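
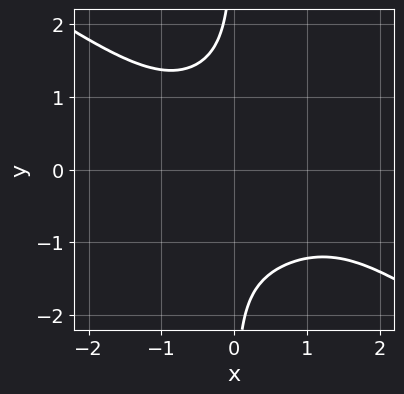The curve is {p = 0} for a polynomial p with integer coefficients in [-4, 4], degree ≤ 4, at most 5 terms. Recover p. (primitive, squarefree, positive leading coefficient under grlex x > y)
x^4 + 3*x*y^3 - x^3 - 2*x*y + 3

(a) deg p = 4.
(b) From the visible intercepts: it misses every integer gridline on the x-axis; no y-intercept at any integer in the box.
(c) Matching integer coefficients to the picture gives p.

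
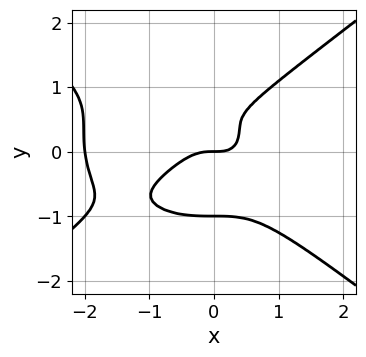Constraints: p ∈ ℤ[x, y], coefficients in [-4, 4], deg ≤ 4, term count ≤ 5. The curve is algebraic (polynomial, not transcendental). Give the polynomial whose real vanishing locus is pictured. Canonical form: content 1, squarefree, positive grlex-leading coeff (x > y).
x^4 - 3*y^4 + 2*x^3 + 2*y^2 - y

1. deg p = 4. The shape is more complex than any degree-3 curve.
2. From the visible intercepts: among the integer gridlines, it crosses the y-axis at y ∈ {-1, 0}; the x-axis gridline crossings are at x ∈ {-2, 0}.
3. Matching integer coefficients to the picture gives p.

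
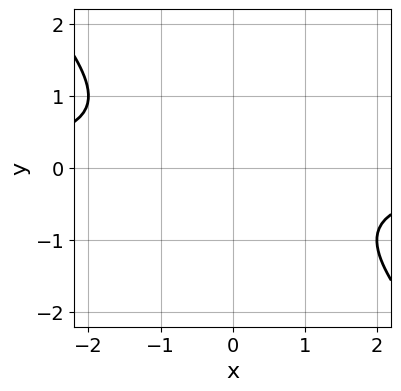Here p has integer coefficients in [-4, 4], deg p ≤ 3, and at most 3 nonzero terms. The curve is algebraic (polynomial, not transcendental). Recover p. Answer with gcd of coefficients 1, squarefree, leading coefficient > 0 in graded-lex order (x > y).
Degree: a generic line meets the curve in up to 2 points, so deg p = 2.
Observable constraints: no x-intercept at any integer in the box; it misses every integer gridline on the y-axis.
Fitting integer coefficients to these (and the overall shape) gives p.

x*y + y^2 + 1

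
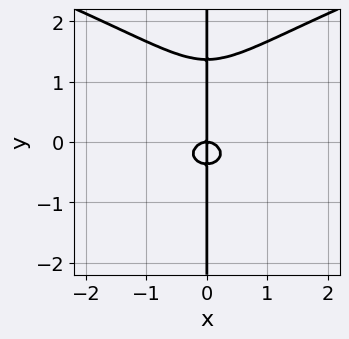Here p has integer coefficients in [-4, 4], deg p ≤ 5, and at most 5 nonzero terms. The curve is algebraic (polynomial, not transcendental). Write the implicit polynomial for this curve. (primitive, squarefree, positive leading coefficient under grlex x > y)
2*x*y^3 - 2*x^3 - 2*x*y^2 - x*y

First, degree: no degree-3 curve has this shape, so deg p = 4.
Then, checking where it meets the axes: one x-axis crossing is at x = 0; every point of the y-axis in the box is on the curve.
Finally, putting this together gives p.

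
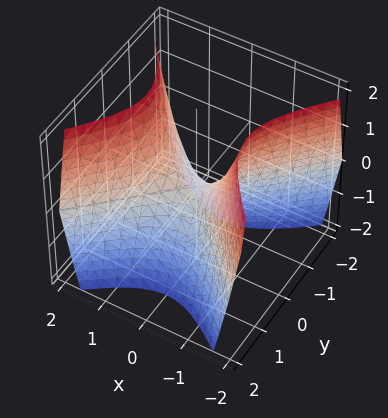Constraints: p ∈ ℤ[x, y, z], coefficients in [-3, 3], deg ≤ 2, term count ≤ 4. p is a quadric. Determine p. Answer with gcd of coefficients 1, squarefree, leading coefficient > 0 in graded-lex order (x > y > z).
3*x^2 - 3*y^2 - 2*z

First, degree: a hyperbolic paraboloid; a quadric, so deg p = 2.
Then, symmetries: the y ↦ −y reflection is a symmetry, so y appears only in even powers; it's symmetric under x → −x, forcing even powers of x.
Next, against the integer gridlines: one y-axis crossing is at y = 0; it meets the x-axis at x = 0 (among the integer gridlines).
Finally, the integer polynomial consistent with all of this is the stated p.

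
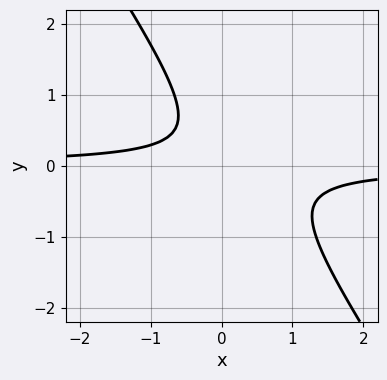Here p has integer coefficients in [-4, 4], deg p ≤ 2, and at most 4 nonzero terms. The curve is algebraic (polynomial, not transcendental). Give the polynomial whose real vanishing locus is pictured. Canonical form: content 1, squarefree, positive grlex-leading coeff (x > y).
3*x*y + 2*y^2 - y + 1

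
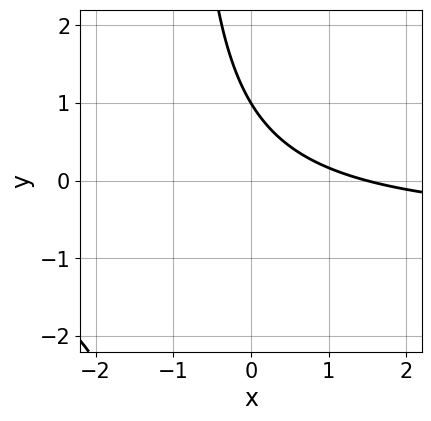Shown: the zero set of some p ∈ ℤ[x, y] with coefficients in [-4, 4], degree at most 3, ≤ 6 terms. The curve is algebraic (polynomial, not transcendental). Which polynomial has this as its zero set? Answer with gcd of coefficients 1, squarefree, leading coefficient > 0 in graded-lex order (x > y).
3*x*y + 2*x + 3*y - 3

First, the degree is 2 — a generic line meets the curve in up to 2 points.
Then, from the axis intercepts and sections: it crosses the y-axis at the gridline y = 1.
Finally, matching integer coefficients to the picture gives p.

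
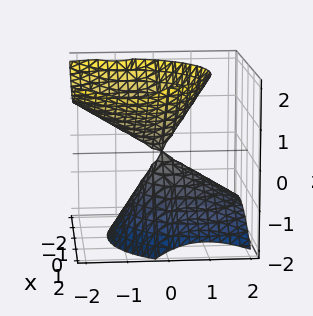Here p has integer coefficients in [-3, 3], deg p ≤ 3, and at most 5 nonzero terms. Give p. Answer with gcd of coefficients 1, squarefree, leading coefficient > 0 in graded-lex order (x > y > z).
x^2 + y^2 + y*z - z^2

First, there are 2 components. They look like related sheets of one shape, so recover p as a whole.
Next, degree: a generic line meets the surface in up to 2 points, so deg p = 2.
Then, reading off the gridlines: one y-axis crossing is at y = 0; it crosses the z-axis at the gridline z = 0; it meets the x-axis at x = 0 (among the integer gridlines).
Finally, assembling these constraints gives the stated polynomial.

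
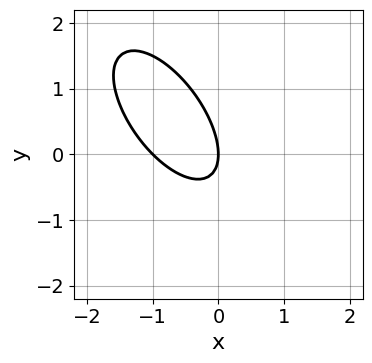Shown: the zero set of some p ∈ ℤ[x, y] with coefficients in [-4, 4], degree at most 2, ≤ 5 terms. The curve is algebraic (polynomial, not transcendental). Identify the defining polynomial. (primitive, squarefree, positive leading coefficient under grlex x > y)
1. The degree is 2 — no degree-1 curve has this shape.
2. Reading off the gridlines: the x-axis gridline crossings are at x ∈ {-1, 0}; it meets the y-axis at y = 0 (among the integer gridlines).
3. Putting this together gives p.

3*x^2 + 3*x*y + 2*y^2 + 3*x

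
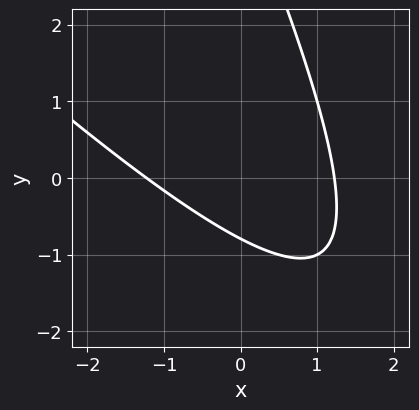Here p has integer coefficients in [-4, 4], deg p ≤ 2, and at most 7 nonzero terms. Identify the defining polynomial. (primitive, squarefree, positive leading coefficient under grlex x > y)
First, deg p = 2.
Finally, solving for integer coefficients yields p as stated.

2*x^2 + 3*x*y + y^2 - 3*y - 3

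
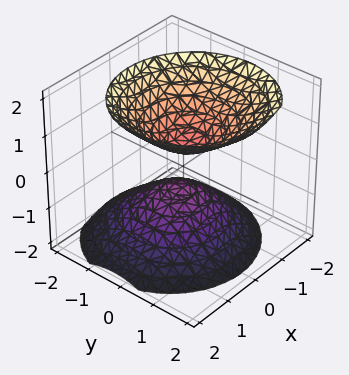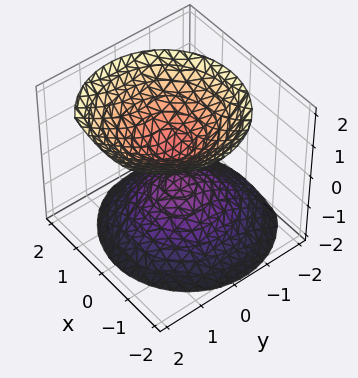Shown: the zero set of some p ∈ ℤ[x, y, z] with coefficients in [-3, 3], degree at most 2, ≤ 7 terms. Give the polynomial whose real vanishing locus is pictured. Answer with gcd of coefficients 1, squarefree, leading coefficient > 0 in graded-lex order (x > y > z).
(a) The picture has 2 separate pieces.
(b) The degree is 2 — a generic line meets the surface in up to 2 points.
(c) From the axis intercepts and sections: no x-intercept at any integer in the box; the surface avoids every integer y-axis point in the box.
(d) Solving for integer coefficients yields p as stated.

3*x^2 + 3*y^2 - y*z - 3*z^2 + 1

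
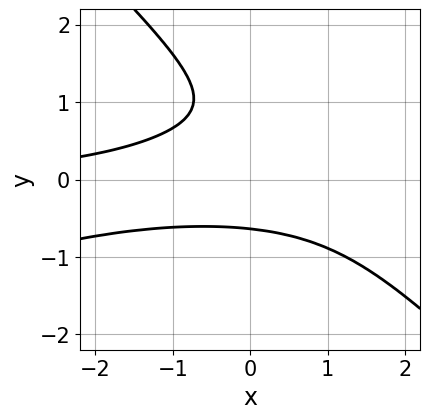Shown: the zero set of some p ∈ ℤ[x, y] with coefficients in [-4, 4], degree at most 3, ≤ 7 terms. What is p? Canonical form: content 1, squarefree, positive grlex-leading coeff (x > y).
First, the degree is 3 — no degree-2 curve has this shape.
Next, reading off the gridlines: no x-intercept at any integer in the box.
Finally, putting this together gives p.

x^2*y - 2*x*y^2 - 3*y^3 + 3*y^2 - 2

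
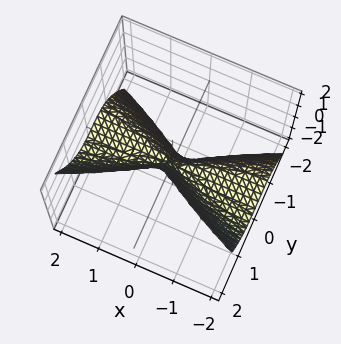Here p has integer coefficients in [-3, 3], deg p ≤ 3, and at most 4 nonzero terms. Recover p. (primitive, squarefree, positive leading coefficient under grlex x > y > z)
1. The degree is 3 — no degree-2 surface has this shape.
2. Against the integer gridlines: it crosses the y-axis at the gridline y = 0; the visible z-axis segment lies entirely on the surface; every point of the x-axis in the box is on the surface.
3. Fitting integer coefficients to these (and the overall shape) gives p.

x^2*z - 3*y^3 + y^2*z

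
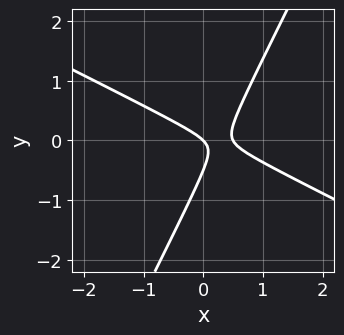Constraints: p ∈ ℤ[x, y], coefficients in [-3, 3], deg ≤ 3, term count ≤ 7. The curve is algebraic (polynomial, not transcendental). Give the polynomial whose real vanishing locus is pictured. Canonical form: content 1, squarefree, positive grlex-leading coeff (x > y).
2*x^2 + 3*x*y - 2*y^2 - x - y

First, the degree is 2 — the shape is more complex than any degree-1 curve.
Next, against the integer gridlines: it meets the y-axis at y = 0 (among the integer gridlines); it crosses the x-axis at the gridline x = 0.
Finally, fitting integer coefficients to these (and the overall shape) gives p.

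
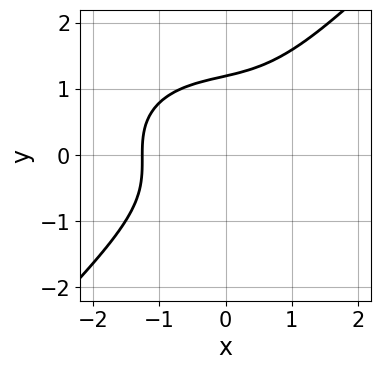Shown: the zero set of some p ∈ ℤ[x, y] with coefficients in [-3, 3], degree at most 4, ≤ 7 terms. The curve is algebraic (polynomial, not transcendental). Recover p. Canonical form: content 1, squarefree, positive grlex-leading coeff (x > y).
x^3 + x*y^2 - 2*y^3 + y^2 + 2

First, deg p = 3. No degree-2 curve has this shape.
Finally, putting this together gives p.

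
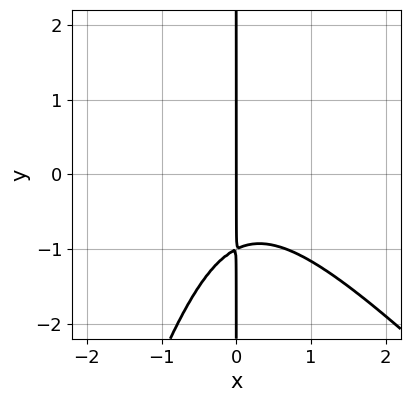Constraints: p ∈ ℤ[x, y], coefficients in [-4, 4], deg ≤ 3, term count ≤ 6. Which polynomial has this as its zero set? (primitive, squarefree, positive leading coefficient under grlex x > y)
3*x^3 + 2*x^2*y - x*y^2 + 2*x*y + 3*x

The degree is 3 — no degree-2 curve has this shape.
From the axis intercepts and sections: every point of the y-axis in the box is on the curve; it crosses the x-axis at the gridline x = 0.
Solving for integer coefficients yields p as stated.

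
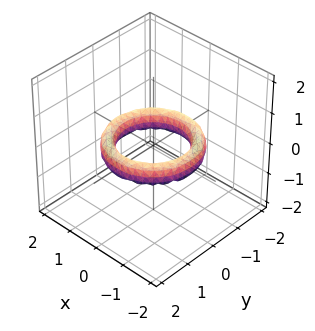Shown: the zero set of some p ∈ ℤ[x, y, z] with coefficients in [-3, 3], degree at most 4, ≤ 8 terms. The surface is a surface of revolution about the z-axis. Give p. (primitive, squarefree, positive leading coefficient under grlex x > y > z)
(a) deg p = 4.
(b) Symmetries: every cross-section ⟂ z is a circle, so x, y appear only via x² + y².
(c) Reading off the gridlines: the y-axis gridline crossings are at y ∈ {-1, 1}; a circular section at z = 0 has radius exactly 1.
(d) Assembling these constraints gives the stated polynomial.

x^4 + 2*x^2*y^2 + y^4 - 3*x^2 - 3*y^2 + 2*z^2 + 2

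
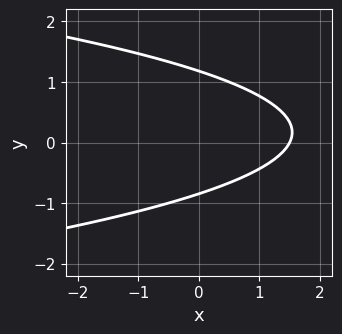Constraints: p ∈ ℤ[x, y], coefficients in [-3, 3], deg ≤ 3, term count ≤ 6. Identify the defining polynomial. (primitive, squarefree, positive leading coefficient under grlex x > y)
3*y^2 + 2*x - y - 3

Degree: a generic line meets the curve in up to 2 points, so deg p = 2.
Matching integer coefficients to the picture gives p.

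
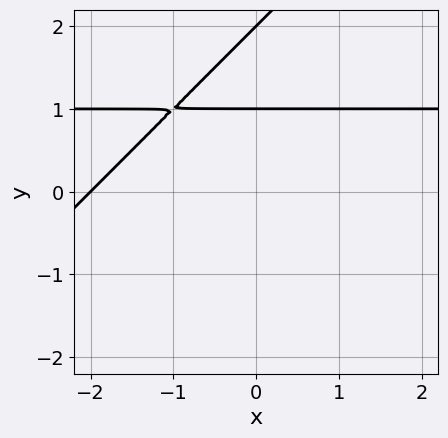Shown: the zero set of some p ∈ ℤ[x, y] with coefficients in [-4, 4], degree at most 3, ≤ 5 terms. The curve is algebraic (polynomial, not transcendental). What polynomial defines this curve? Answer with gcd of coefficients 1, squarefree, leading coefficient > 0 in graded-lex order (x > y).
(a) The degree is 2 — the shape is more complex than any degree-1 curve.
(b) From the axis intercepts and sections: among the integer gridlines, it crosses the y-axis at y ∈ {1, 2}; one x-axis crossing is at x = -2.
(c) Putting this together gives p.

x*y - y^2 - x + 3*y - 2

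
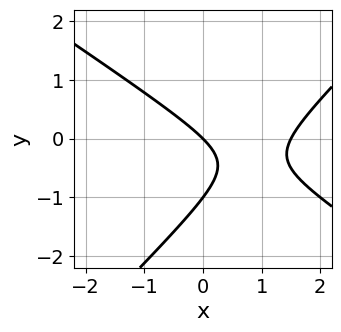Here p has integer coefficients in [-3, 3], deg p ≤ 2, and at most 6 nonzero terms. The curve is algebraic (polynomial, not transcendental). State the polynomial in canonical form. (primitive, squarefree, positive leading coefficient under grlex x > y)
2*x^2 + x*y - 3*y^2 - 3*x - 3*y

1. Degree: the shape is more complex than any degree-1 curve, so deg p = 2.
2. Against the integer gridlines: the y-axis gridline crossings are at y ∈ {-1, 0}; it meets the x-axis at x = 0 (among the integer gridlines).
3. Together with the visible shape, these determine p as stated.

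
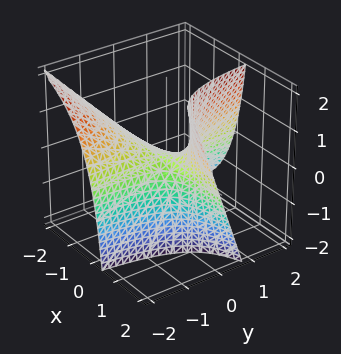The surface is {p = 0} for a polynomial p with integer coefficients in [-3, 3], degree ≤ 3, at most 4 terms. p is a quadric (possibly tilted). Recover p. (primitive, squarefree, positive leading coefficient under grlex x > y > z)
3*x*y + 2*x*z - 2*z

First, deg p = 2. A generic line meets the surface in up to 2 points.
Next, from the visible intercepts: the visible x-axis segment lies entirely on the surface; every point of the y-axis in the box is on the surface; one z-axis crossing is at z = 0.
Finally, together with the visible shape, these determine p as stated.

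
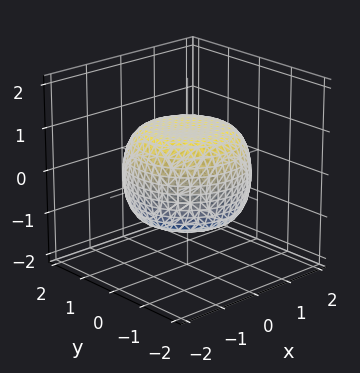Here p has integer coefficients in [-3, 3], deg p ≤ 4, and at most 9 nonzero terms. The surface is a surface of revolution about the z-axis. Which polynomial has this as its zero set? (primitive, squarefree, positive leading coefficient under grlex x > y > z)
x^4 + 2*x^2*y^2 + y^4 - x^2 - y^2 + 2*z^2 - 2

Degree: a generic line meets the surface in up to 4 points, so deg p = 4.
By symmetry, the surface is invariant under rotation about z: p = q(x² + y², z).
Checking where it meets the axes: a circular section at z = 0 has radius between 1 and 2; among the integer gridlines, it crosses the z-axis at z ∈ {-1, 1}.
Assembling these constraints gives the stated polynomial.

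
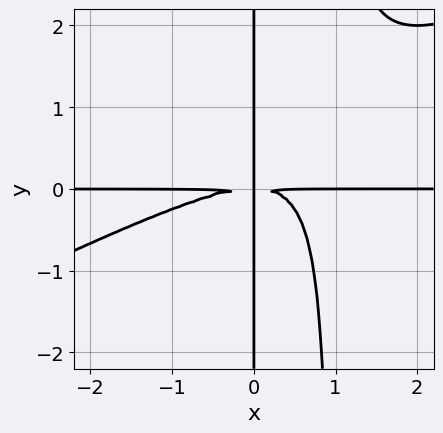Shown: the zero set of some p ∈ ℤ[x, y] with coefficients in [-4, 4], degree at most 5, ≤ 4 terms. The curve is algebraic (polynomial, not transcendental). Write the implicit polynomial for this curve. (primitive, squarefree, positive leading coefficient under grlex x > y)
x^3*y - 2*x^2*y^2 + 2*x*y^2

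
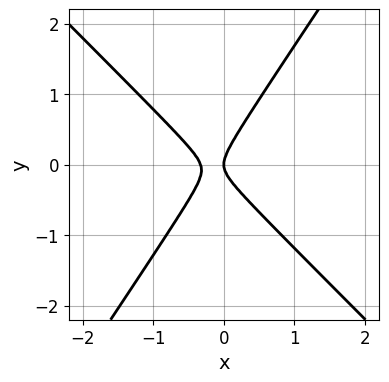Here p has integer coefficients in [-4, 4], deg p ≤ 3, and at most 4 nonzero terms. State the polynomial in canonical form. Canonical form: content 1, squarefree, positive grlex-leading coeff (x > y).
1. deg p = 2.
2. Reading off the gridlines: it crosses the x-axis at the gridline x = 0; it meets the y-axis at y = 0 (among the integer gridlines).
3. Solving for integer coefficients yields p as stated.

3*x^2 + x*y - 2*y^2 + x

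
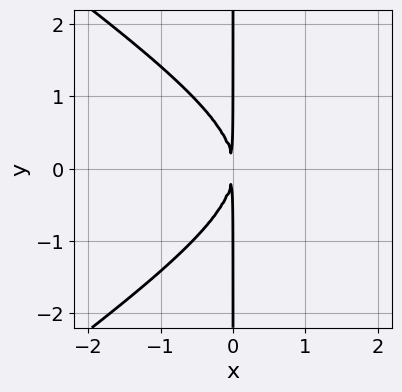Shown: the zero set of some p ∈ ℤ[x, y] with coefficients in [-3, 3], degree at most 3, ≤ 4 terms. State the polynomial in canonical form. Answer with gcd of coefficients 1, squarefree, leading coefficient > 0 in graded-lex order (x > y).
deg p = 3. No degree-2 curve has this shape.
Symmetries: it's symmetric under y → −y, forcing even powers of y.
From the axis intercepts and sections: the visible y-axis segment lies entirely on the curve.
Solving for integer coefficients yields p as stated.

x^3 - 2*x*y^2 - 3*x^2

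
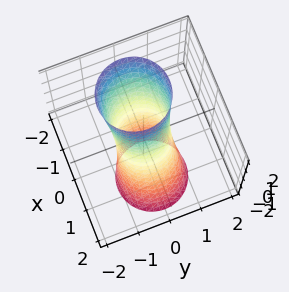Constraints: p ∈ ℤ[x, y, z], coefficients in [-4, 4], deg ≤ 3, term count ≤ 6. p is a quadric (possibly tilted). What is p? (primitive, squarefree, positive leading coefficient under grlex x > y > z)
The degree is 2 — a generic line meets the surface in up to 2 points.
From the visible intercepts: the surface avoids every integer z-axis point in the box.
Matching integer coefficients to the picture gives p.

3*x^2 + 2*x*z + 3*y^2 - 2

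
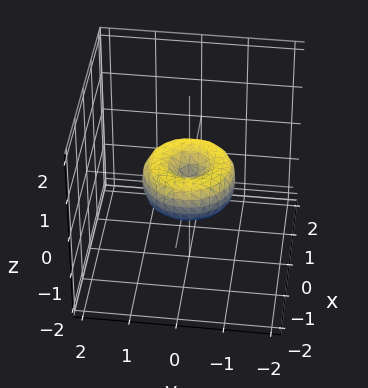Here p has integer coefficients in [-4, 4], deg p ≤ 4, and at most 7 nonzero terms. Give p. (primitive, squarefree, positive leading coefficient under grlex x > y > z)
x^4 + 2*x^2*y^2 + y^4 - x^2 - y^2 + z^2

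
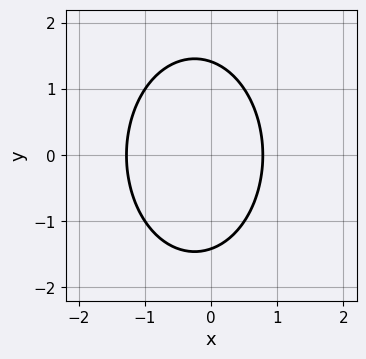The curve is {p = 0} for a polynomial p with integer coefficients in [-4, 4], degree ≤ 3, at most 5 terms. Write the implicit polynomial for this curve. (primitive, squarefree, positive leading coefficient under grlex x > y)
2*x^2 + y^2 + x - 2

1. Degree: the shape is more complex than any degree-1 curve, so deg p = 2.
2. Symmetries: it's symmetric under y → −y, forcing even powers of y.
3. Fitting integer coefficients to these (and the overall shape) gives p.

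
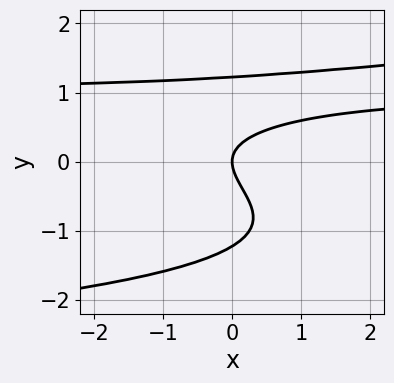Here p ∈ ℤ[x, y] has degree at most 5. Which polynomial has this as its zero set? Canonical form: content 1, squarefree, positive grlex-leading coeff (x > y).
Degree: no degree-3 curve has this shape, so deg p = 4.
Checking where it meets the axes: it crosses the y-axis at the gridline y = 0; it meets the x-axis at x = 0 (among the integer gridlines).
Putting this together gives p.

2*y^4 - 2*x*y - 3*y^2 + 2*x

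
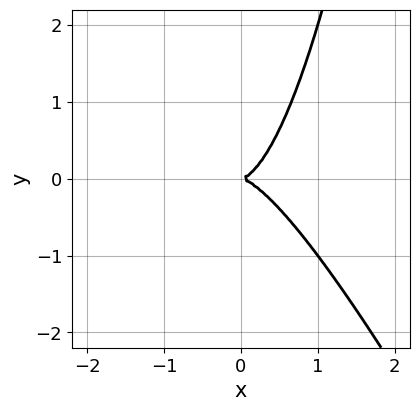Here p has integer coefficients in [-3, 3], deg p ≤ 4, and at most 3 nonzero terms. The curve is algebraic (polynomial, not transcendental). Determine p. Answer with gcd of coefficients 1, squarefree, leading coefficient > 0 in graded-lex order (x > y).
2*x^3 + x^2*y - y^2

(a) deg p = 3.
(b) From the visible intercepts: it meets the x-axis at x = 0 (among the integer gridlines); one y-axis crossing is at y = 0.
(c) Assembling these constraints gives the stated polynomial.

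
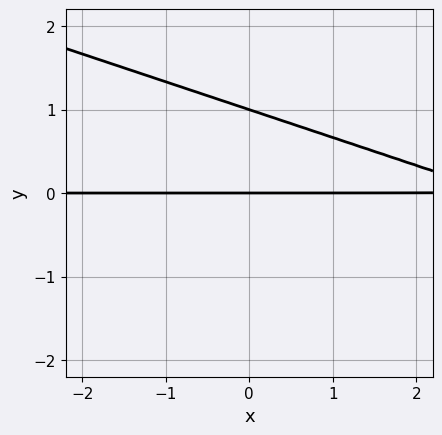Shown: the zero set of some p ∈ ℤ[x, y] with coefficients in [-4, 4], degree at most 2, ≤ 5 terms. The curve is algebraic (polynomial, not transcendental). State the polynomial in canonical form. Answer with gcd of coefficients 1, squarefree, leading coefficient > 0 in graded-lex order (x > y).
(a) Degree: the shape is more complex than any degree-1 curve, so deg p = 2.
(b) From the axis intercepts and sections: the visible x-axis segment lies entirely on the curve; among the integer gridlines, it crosses the y-axis at y ∈ {0, 1}.
(c) Assembling these constraints gives the stated polynomial.

x*y + 3*y^2 - 3*y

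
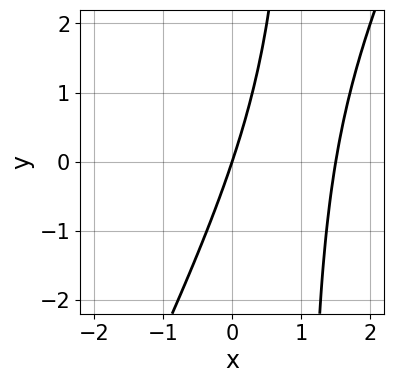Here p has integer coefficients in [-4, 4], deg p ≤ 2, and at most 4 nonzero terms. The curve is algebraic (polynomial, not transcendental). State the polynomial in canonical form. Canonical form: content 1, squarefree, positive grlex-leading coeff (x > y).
2*x^2 - x*y - 3*x + y

First, the degree is 2 — a generic line meets the curve in up to 2 points.
Next, from the visible intercepts: one x-axis crossing is at x = 0; it crosses the y-axis at the gridline y = 0.
Finally, assembling these constraints gives the stated polynomial.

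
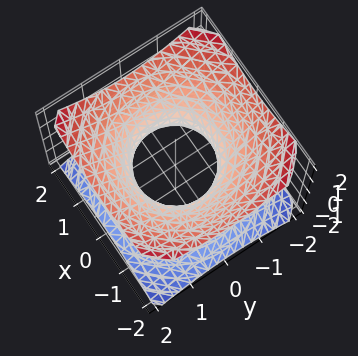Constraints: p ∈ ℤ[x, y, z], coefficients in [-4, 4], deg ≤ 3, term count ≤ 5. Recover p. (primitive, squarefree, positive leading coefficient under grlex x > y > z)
2*x^2 + 2*y^2 - 3*z^2 - 2

First, degree: the shape is more complex than any degree-1 surface, so deg p = 2.
Next, symmetries: the z-axis is an axis of rotation, so x and y enter only as x² + y².
Then, observable constraints: the x-axis gridline crossings are at x ∈ {-1, 1}; it misses every integer gridline on the z-axis; among the integer gridlines, it crosses the y-axis at y ∈ {-1, 1}; a circular section at z = -1 has radius between 1 and 2.
Finally, putting this together gives p.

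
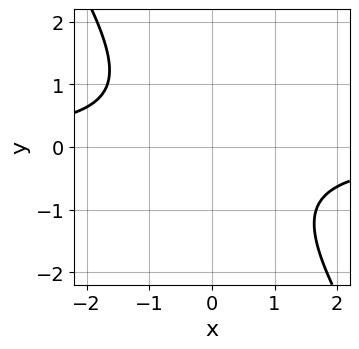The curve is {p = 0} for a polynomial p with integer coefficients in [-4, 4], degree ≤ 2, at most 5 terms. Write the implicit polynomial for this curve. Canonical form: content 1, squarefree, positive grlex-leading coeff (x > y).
3*x*y + 2*y^2 + 3

1. Degree: the shape is more complex than any degree-1 curve, so deg p = 2.
2. From the visible intercepts: the curve avoids every integer x-axis point in the box; no y-intercept at any integer in the box.
3. The integer polynomial consistent with all of this is the stated p.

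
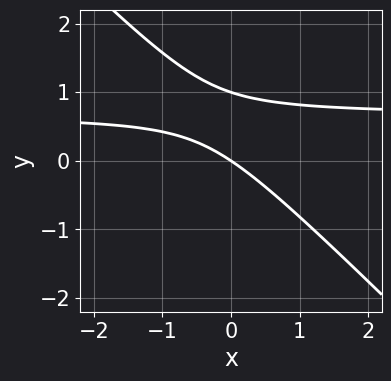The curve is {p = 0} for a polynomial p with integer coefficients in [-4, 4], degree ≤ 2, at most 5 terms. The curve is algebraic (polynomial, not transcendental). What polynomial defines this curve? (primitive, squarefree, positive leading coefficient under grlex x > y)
3*x*y + 3*y^2 - 2*x - 3*y

(a) The degree is 2 — a generic line meets the curve in up to 2 points.
(b) Observable constraints: it crosses the x-axis at the gridline x = 0; the y-axis gridline crossings are at y ∈ {0, 1}.
(c) Solving for integer coefficients yields p as stated.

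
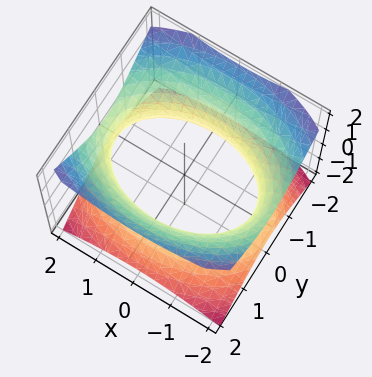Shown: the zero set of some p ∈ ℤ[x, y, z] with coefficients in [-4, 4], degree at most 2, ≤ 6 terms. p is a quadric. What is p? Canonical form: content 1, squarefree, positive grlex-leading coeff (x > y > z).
x^2 + 2*y^2 - 2*z^2 - 3

The degree is 2 — one connected sheet with a waist; a quadric.
Symmetries: the x ↦ −x reflection is a symmetry, so x appears only in even powers; it's symmetric under y → −y, forcing even powers of y; it's symmetric under z → −z, forcing even powers of z.
Against the integer gridlines: no z-intercept at any integer in the box.
Matching integer coefficients to the picture gives p.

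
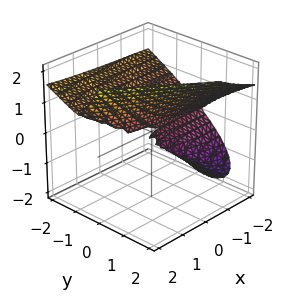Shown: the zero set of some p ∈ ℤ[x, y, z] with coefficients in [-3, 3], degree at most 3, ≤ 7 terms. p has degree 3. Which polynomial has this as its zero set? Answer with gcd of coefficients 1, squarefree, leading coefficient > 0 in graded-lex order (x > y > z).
x*y*z + 2*x*z^2 - 2*z^3 + 3*y^2 + 3*y*z

(a) The degree is 3 — a generic line meets the surface in up to 3 points.
(b) Against the integer gridlines: it crosses the y-axis at the gridline y = 0; it crosses the z-axis at the gridline z = 0.
(c) These observations pin down the coefficients.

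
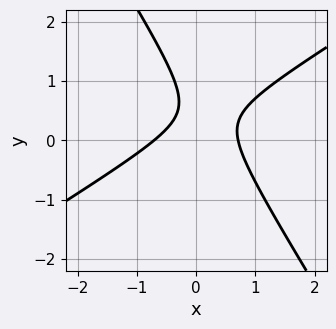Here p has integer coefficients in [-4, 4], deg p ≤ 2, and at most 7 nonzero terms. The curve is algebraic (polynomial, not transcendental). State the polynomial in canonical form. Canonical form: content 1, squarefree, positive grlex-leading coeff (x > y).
2*x^2 - 2*x*y - 2*y^2 + 2*y - 1

First, deg p = 2. No degree-1 curve has this shape.
Then, from the axis intercepts and sections: the curve avoids every integer y-axis point in the box.
Finally, assembling these constraints gives the stated polynomial.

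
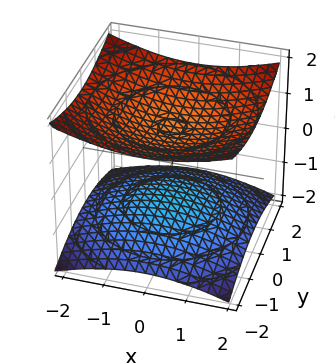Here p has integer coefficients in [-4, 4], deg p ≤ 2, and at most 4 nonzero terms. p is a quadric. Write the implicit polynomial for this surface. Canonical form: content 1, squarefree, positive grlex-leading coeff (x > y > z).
x^2 + y^2 - 3*z^2 + 3

First, the picture has 2 separate pieces.
Next, the degree is 2 — two sheets facing apart; a quadric.
Next, by symmetry, the z-axis is an axis of rotation, so x and y enter only as x² + y²; mirror symmetry z ↦ −z ⇒ only even powers of z.
Next, reading off the gridlines: the surface avoids every integer y-axis point in the box; the z-axis gridline crossings are at z ∈ {-1, 1}.
Finally, the integer polynomial consistent with all of this is the stated p.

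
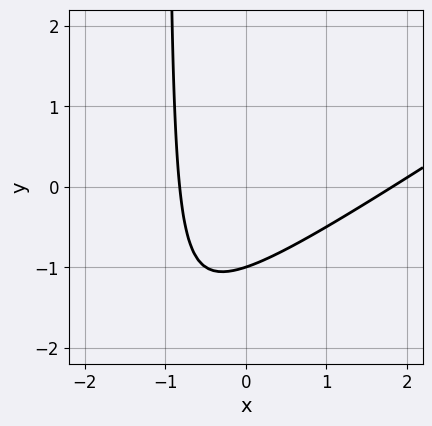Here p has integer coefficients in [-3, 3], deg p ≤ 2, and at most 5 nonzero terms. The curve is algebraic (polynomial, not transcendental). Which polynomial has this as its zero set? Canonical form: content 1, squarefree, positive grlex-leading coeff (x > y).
2*x^2 - 3*x*y - 2*x - 3*y - 3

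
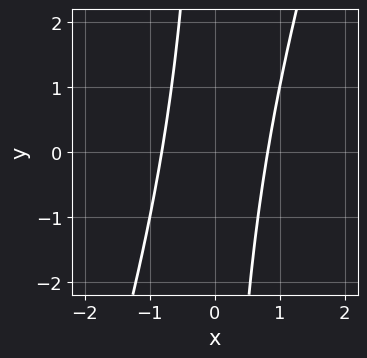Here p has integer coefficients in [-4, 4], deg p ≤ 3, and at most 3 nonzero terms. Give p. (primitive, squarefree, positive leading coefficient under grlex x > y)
3*x^2 - x*y - 2

(a) The degree is 2 — a generic line meets the curve in up to 2 points.
(b) From the visible intercepts: no y-intercept at any integer in the box.
(c) Matching integer coefficients to the picture gives p.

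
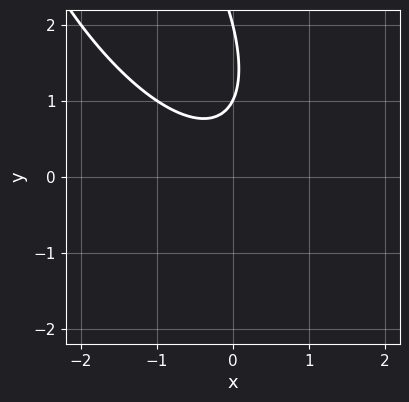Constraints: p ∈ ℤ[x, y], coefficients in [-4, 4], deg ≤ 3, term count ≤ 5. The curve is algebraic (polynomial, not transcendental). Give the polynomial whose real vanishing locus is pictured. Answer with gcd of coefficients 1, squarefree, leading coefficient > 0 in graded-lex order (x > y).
2*x^2 + 2*x*y + y^2 - 3*y + 2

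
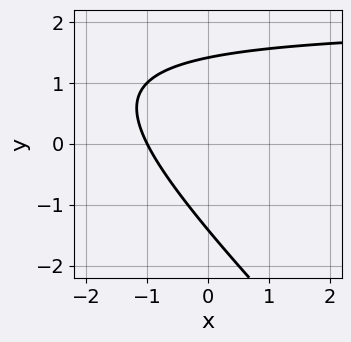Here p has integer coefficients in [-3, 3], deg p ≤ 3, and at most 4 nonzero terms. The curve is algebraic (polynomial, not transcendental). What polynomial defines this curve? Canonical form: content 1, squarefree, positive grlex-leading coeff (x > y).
1. Degree: the shape is more complex than any degree-1 curve, so deg p = 2.
2. Against the integer gridlines: it crosses the x-axis at the gridline x = -1.
3. Matching integer coefficients to the picture gives p.

x*y + y^2 - 2*x - 2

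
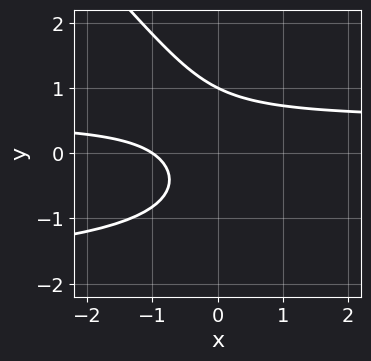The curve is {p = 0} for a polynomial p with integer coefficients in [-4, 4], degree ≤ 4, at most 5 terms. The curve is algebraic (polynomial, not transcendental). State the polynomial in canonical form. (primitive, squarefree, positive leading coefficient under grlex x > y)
2*x*y^2 + 2*y^3 + 3*x*y - 2*x - 2

1. deg p = 3.
2. From the axis intercepts and sections: it crosses the x-axis at the gridline x = -1; one y-axis crossing is at y = 1.
3. Matching integer coefficients to the picture gives p.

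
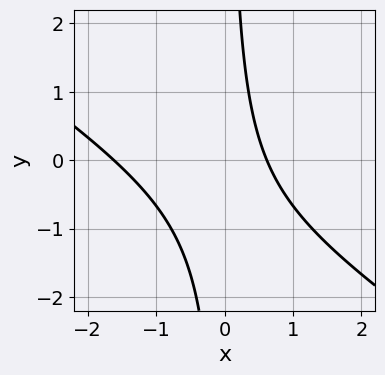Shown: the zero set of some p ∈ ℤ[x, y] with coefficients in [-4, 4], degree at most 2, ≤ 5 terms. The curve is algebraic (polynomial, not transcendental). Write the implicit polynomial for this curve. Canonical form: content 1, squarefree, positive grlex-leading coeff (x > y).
2*x^2 + 3*x*y + 2*x - 2

(a) The degree is 2 — a generic line meets the curve in up to 2 points.
(b) Reading off the gridlines: no y-intercept at any integer in the box.
(c) Together with the visible shape, these determine p as stated.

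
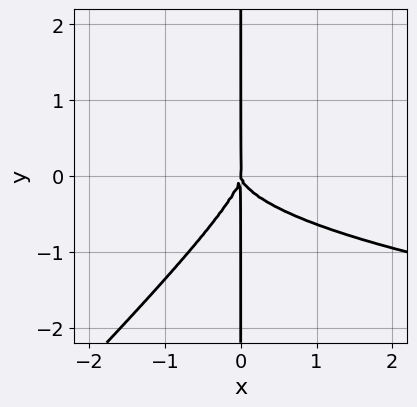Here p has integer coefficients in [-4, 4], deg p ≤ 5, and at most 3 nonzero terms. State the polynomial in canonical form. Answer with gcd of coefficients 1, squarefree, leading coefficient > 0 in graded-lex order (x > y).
1. Degree: no degree-3 curve has this shape, so deg p = 4.
2. From the axis intercepts and sections: every point of the y-axis in the box is on the curve; one x-axis crossing is at x = 0.
3. Together with the visible shape, these determine p as stated.

3*x^2*y^2 - 3*x*y^3 - 2*x^3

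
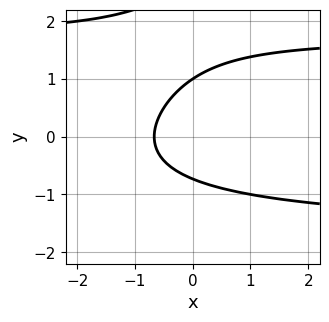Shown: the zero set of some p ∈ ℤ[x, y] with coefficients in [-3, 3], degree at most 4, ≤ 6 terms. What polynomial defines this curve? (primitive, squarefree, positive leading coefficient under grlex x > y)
x*y^2 - y^3 + 3*y^2 - 3*x - 2

First, deg p = 3. The shape is more complex than any degree-2 curve.
Next, from the visible intercepts: it crosses the y-axis at the gridline y = 1.
Finally, these observations pin down the coefficients.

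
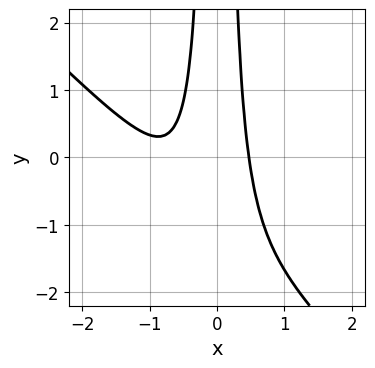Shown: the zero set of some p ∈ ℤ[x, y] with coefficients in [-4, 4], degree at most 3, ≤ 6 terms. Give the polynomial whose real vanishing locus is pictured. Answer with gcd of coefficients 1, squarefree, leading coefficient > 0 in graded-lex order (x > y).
1. deg p = 3.
2. From the visible intercepts: it misses every integer gridline on the y-axis.
3. Putting this together gives p.

3*x^3 + 3*x^2*y + 3*x^2 - 1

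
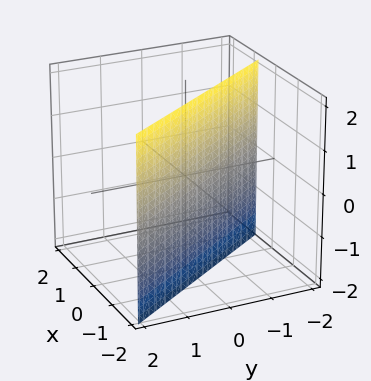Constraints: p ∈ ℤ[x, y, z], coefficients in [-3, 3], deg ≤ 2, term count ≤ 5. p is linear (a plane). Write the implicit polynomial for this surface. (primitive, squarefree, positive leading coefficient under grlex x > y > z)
3*x + 2*y + 2

deg p = 1. The surface is flat (a plane).
From the axis intercepts and sections: it misses every integer gridline on the z-axis; it crosses the y-axis at the gridline y = -1.
Fitting integer coefficients to these (and the overall shape) gives p.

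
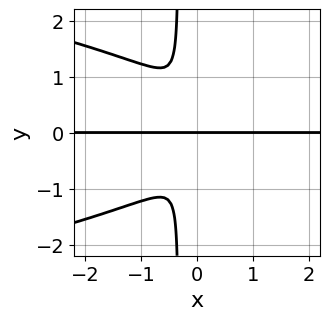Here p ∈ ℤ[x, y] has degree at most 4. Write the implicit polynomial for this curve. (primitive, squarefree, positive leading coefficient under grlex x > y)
3*x*y^3 + 3*x^2*y + y^3

deg p = 4.
From the axis intercepts and sections: the visible x-axis segment lies entirely on the curve; it meets the y-axis at y = 0 (among the integer gridlines).
The integer polynomial consistent with all of this is the stated p.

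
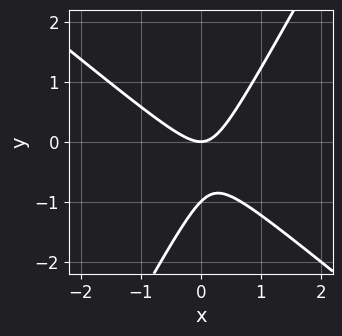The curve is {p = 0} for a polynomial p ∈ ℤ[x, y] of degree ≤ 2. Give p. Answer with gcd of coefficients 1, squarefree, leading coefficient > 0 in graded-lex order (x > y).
Degree: a generic line meets the curve in up to 2 points, so deg p = 2.
From the axis intercepts and sections: it meets the x-axis at x = 0 (among the integer gridlines); the y-axis gridline crossings are at y ∈ {-1, 0}.
Assembling these constraints gives the stated polynomial.

3*x^2 + 2*x*y - 2*y^2 - 2*y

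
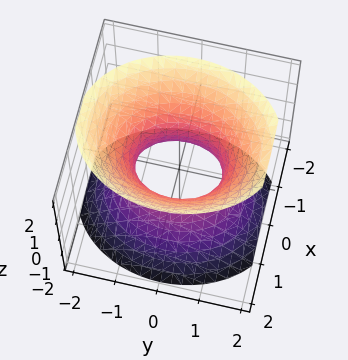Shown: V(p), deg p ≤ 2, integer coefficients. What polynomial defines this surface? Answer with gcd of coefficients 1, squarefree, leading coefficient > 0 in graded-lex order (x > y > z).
1. deg p = 2. An hourglass — one-sheet hyperboloid; a quadric.
2. Symmetries: the y ↦ −y reflection is a symmetry, so y appears only in even powers; it's symmetric under x → −x, forcing even powers of x; the z ↦ −z reflection is a symmetry, so z appears only in even powers.
3. Reading off the gridlines: among the integer gridlines, it crosses the y-axis at y ∈ {-1, 1}; no z-intercept at any integer in the box.
4. The integer polynomial consistent with all of this is the stated p.

3*x^2 + 2*y^2 - 2*z^2 - 2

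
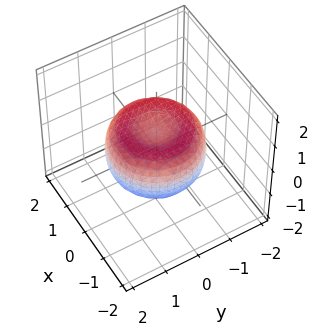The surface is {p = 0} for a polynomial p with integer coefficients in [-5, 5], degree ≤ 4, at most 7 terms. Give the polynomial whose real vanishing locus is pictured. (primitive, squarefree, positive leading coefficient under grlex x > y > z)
Degree: a generic line meets the surface in up to 4 points, so deg p = 4.
Symmetries: the z-axis is an axis of rotation, so x and y enter only as x² + y².
From the visible intercepts: a circular section at z = 0 has radius between 1 and 2.
Assembling these constraints gives the stated polynomial.

2*x^4 + 4*x^2*y^2 + 2*y^4 - 3*x^2 - 3*y^2 + 3*z^2 - 1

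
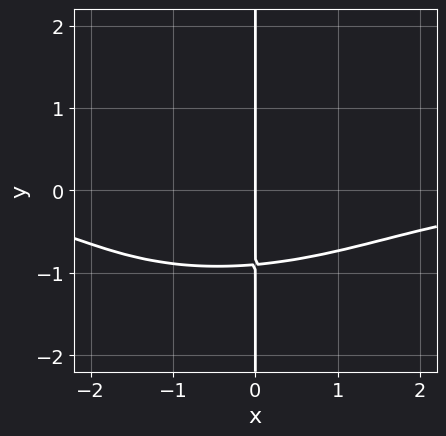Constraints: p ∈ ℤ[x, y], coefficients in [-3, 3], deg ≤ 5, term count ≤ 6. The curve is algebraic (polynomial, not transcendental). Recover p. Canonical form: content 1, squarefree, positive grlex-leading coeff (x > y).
First, deg p = 4. No degree-3 curve has this shape.
Next, from the axis intercepts and sections: it meets the x-axis at x = 0 (among the integer gridlines); the visible y-axis segment lies entirely on the curve.
Finally, the integer polynomial consistent with all of this is the stated p.

x^3*y - x^2*y^2 + 3*x*y^3 - x*y^2 + 3*x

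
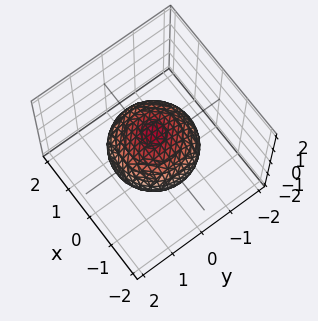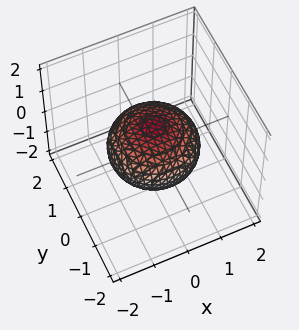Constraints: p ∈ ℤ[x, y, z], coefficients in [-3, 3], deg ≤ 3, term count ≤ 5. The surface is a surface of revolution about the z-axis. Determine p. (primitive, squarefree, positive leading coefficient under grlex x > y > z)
(a) deg p = 2.
(b) Symmetry: the surface is invariant under rotation about z: p = q(x² + y², z).
(c) Observable constraints: among the integer gridlines, it crosses the z-axis at z ∈ {-1, 1}; a circular section at z = 0 has radius between 1 and 2.
(d) Putting this together gives p.

2*x^2 + 2*y^2 + 3*z^2 - 3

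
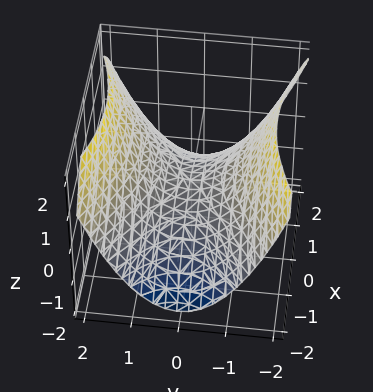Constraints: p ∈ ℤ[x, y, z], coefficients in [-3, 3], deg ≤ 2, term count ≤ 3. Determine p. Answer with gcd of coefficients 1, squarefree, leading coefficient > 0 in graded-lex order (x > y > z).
(a) deg p = 2. A saddle surface; a quadric.
(b) Symmetries: mirror symmetry x ↦ −x ⇒ only even powers of x; it's symmetric under y → −y, forcing even powers of y.
(c) Against the integer gridlines: it crosses the z-axis at the gridline z = 0; one y-axis crossing is at y = 0; it crosses the x-axis at the gridline x = 0.
(d) The integer polynomial consistent with all of this is the stated p.

x^2 - 2*y^2 + 3*z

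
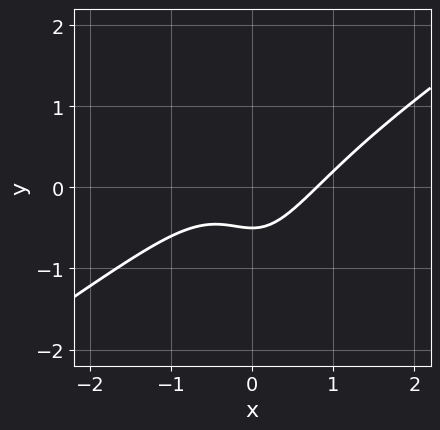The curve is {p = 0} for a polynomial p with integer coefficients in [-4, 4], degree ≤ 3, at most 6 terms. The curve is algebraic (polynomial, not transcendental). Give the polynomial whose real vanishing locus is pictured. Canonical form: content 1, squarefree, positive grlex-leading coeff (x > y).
2*x^3 - 3*x^2*y - 2*y - 1

1. Degree: a generic line meets the curve in up to 3 points, so deg p = 3.
2. Putting this together gives p.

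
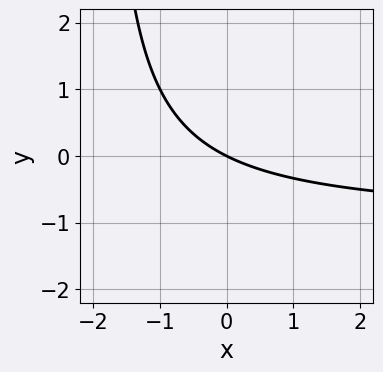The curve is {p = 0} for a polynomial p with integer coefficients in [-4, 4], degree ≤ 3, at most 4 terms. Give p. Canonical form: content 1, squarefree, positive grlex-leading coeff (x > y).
x*y + x + 2*y

(a) The degree is 2 — a generic line meets the curve in up to 2 points.
(b) Observable constraints: it meets the y-axis at y = 0 (among the integer gridlines); one x-axis crossing is at x = 0.
(c) Fitting integer coefficients to these (and the overall shape) gives p.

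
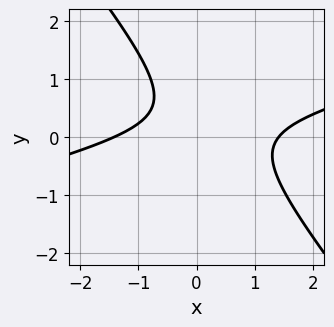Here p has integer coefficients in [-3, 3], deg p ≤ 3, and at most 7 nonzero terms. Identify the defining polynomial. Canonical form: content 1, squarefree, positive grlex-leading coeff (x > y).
x^2 - 3*x*y - 3*y^2 + 2*y - 2

Degree: the shape is more complex than any degree-1 curve, so deg p = 2.
From the axis intercepts and sections: it misses every integer gridline on the y-axis.
Together with the visible shape, these determine p as stated.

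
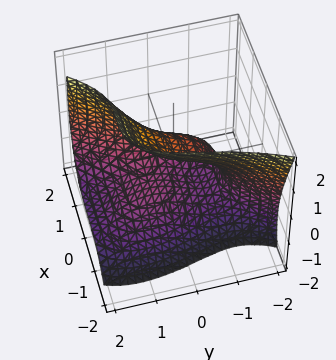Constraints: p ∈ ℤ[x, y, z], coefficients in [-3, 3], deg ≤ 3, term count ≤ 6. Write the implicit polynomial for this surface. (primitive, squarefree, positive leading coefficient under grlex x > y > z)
The degree is 3 — no degree-2 surface has this shape.
From the axis intercepts and sections: one y-axis crossing is at y = -1.
Solving for integer coefficients yields p as stated.

3*x^3 - y^3 - 2*y*z + 2*z^2 - 1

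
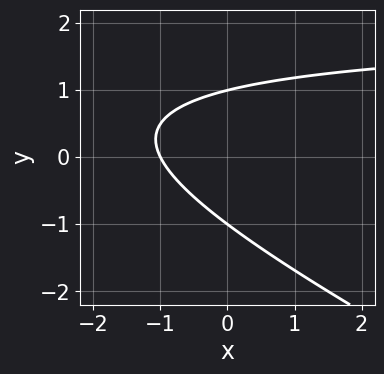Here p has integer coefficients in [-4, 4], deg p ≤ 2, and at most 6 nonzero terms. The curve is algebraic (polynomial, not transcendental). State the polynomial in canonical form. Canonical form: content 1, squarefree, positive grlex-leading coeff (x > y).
x*y + 2*y^2 - 2*x - 2

Degree: a generic line meets the curve in up to 2 points, so deg p = 2.
Against the integer gridlines: it meets the x-axis at x = -1 (among the integer gridlines); among the integer gridlines, it crosses the y-axis at y ∈ {-1, 1}.
Fitting integer coefficients to these (and the overall shape) gives p.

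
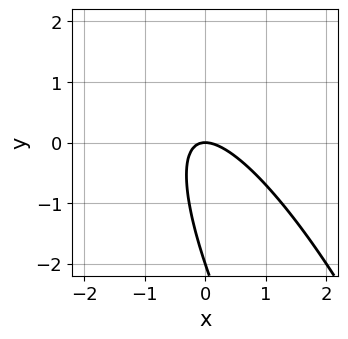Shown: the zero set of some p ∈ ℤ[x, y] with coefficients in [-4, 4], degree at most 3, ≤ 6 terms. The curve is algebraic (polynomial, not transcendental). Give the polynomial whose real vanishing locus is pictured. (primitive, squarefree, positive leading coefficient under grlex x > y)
3*x^2 + 3*x*y + y^2 + 2*y

First, degree: the shape is more complex than any degree-1 curve, so deg p = 2.
Then, checking where it meets the axes: among the integer gridlines, it crosses the y-axis at y ∈ {-2, 0}; one x-axis crossing is at x = 0.
Finally, putting this together gives p.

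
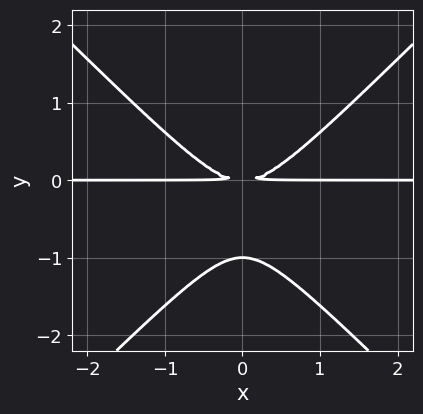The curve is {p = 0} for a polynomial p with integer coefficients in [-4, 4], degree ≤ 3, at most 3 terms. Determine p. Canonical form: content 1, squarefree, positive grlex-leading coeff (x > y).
x^2*y - y^3 - y^2

(a) deg p = 3. A generic line meets the curve in up to 3 points.
(b) Symmetries: mirror symmetry x ↦ −x ⇒ only even powers of x.
(c) From the axis intercepts and sections: the visible x-axis segment lies entirely on the curve; it crosses the y-axis at the gridline y = -1.
(d) Together with the visible shape, these determine p as stated.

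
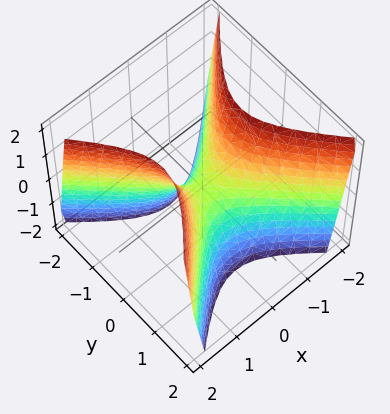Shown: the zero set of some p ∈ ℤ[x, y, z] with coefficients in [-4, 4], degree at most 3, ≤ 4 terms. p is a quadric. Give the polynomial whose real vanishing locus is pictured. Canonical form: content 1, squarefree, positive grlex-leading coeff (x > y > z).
First, degree: a hyperbolic paraboloid; a quadric, so deg p = 2.
Next, symmetries: the y ↦ −y reflection is a symmetry, so y appears only in even powers; it's symmetric under x → −x, forcing even powers of x.
Then, from the axis intercepts and sections: it crosses the y-axis at the gridline y = 0; it crosses the z-axis at the gridline z = 0.
Finally, solving for integer coefficients yields p as stated.

2*x^2 - 2*y^2 - z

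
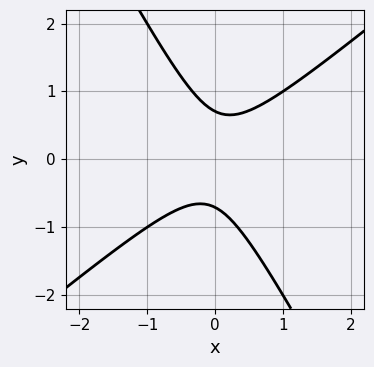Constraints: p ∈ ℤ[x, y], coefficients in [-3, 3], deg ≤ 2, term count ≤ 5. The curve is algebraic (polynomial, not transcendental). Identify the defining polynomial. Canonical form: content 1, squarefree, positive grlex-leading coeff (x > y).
Degree: no degree-1 curve has this shape, so deg p = 2.
From the visible intercepts: no x-intercept at any integer in the box.
These observations pin down the coefficients.

3*x^2 - 2*x*y - 2*y^2 + 1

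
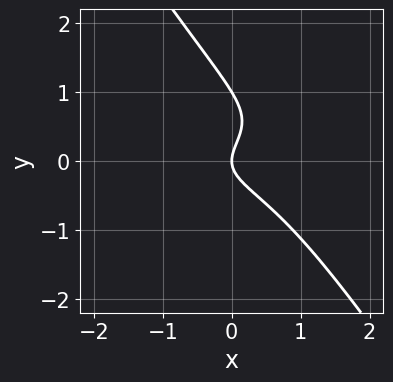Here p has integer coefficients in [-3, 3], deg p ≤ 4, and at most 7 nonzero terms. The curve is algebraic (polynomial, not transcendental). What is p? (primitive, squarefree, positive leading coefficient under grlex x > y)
The degree is 3 — the shape is more complex than any degree-2 curve.
Observable constraints: among the integer gridlines, it crosses the y-axis at y ∈ {0, 1}; it crosses the x-axis at the gridline x = 0.
Solving for integer coefficients yields p as stated.

2*x^2*y - 3*x*y^2 - 3*y^3 + 3*y^2 - 2*x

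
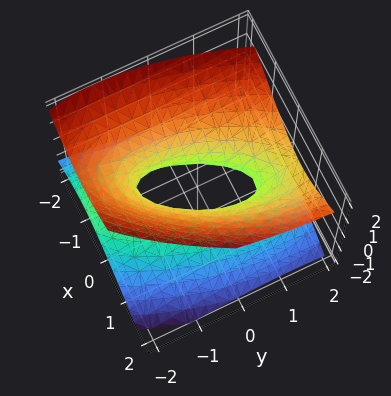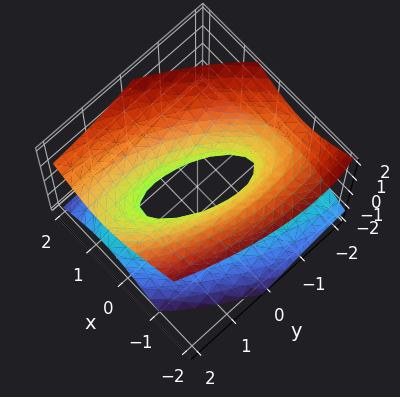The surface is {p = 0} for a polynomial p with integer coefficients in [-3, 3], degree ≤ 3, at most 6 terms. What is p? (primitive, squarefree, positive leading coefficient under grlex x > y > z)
1. deg p = 2. A generic line meets the surface in up to 2 points.
2. Checking where it meets the axes: the y-axis gridline crossings are at y ∈ {-1, 1}; no z-intercept at any integer in the box.
3. Assembling these constraints gives the stated polynomial.

3*x^2 - 2*x*y + y^2 - y*z - 3*z^2 - 1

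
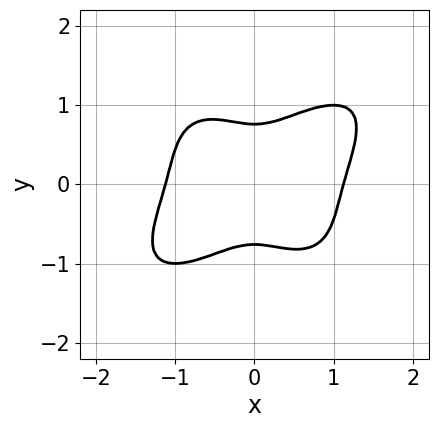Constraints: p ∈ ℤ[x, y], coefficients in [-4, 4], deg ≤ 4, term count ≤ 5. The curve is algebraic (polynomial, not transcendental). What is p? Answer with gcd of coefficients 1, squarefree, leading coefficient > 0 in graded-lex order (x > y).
First, degree: a generic line meets the curve in up to 4 points, so deg p = 4.
Finally, solving for integer coefficients yields p as stated.

3*x^4 - 2*x^3*y + 3*y^4 - 3*x^2 - 1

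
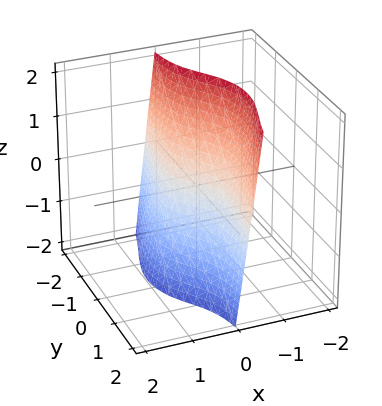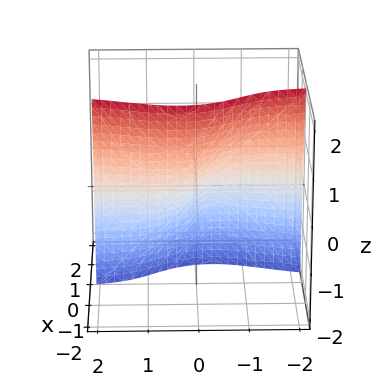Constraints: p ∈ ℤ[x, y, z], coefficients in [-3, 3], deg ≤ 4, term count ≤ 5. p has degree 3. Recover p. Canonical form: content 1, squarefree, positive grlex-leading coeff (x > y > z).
(a) deg p = 3. No degree-2 surface has this shape.
(b) Observable constraints: one y-axis crossing is at y = 0; one z-axis crossing is at z = 0; one x-axis crossing is at x = 0.
(c) These observations pin down the coefficients.

3*x^3 + 3*x*y^2 + 2*x + 2*y + 2*z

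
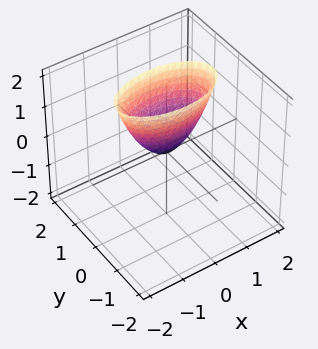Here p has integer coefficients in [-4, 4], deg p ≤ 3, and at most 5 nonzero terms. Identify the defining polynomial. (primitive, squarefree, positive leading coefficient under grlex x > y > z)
Degree: a single bowl opening along one axis; a quadric, so deg p = 2.
Symmetries: the y ↦ −y reflection is a symmetry, so y appears only in even powers; mirror symmetry x ↦ −x ⇒ only even powers of x.
Reading off the gridlines: one x-axis crossing is at x = 0; it meets the y-axis at y = 0 (among the integer gridlines); it meets the z-axis at z = 0 (among the integer gridlines).
Fitting integer coefficients to these (and the overall shape) gives p.

x^2 + 3*y^2 - z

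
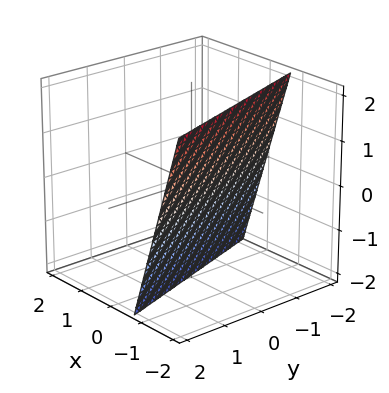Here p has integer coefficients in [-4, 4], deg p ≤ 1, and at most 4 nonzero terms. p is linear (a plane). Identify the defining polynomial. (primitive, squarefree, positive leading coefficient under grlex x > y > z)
3*x + y + z + 2

(a) deg p = 1. The surface is flat (a plane).
(b) Reading off the gridlines: it meets the y-axis at y = -2 (among the integer gridlines); it crosses the z-axis at the gridline z = -2.
(c) Matching integer coefficients to the picture gives p.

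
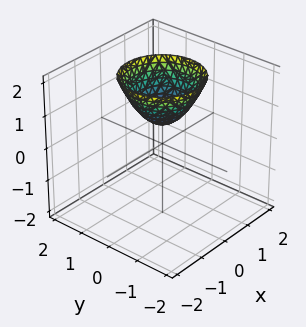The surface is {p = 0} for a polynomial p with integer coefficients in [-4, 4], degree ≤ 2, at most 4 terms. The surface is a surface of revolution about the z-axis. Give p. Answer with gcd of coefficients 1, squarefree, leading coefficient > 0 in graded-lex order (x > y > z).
3*x^2 + 3*y^2 - 3*z + 2

Degree: the shape is more complex than any degree-1 surface, so deg p = 2.
Symmetries: rotational symmetry about the z-axis ⇒ p depends on x, y only through x² + y².
Against the integer gridlines: no y-intercept at any integer in the box; it misses every integer gridline on the x-axis; a circular section at z = 2 has radius between 1 and 2.
Solving for integer coefficients yields p as stated.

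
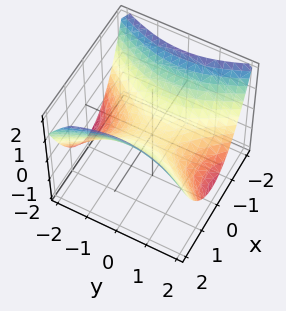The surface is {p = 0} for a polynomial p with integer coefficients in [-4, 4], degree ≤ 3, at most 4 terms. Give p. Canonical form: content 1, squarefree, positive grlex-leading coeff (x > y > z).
2*x^2 - y^2 - 3*z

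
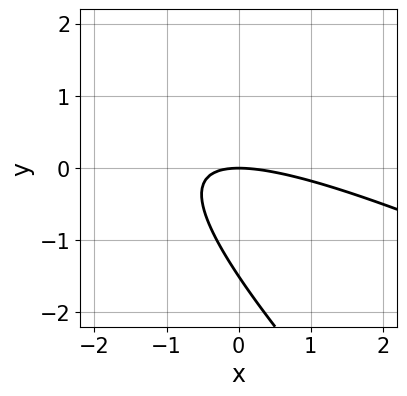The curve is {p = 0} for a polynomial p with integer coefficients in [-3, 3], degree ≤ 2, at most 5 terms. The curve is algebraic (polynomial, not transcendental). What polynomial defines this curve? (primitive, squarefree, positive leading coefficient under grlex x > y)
x^2 + 3*x*y + 2*y^2 + 3*y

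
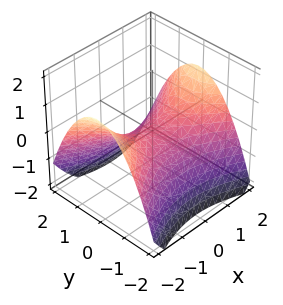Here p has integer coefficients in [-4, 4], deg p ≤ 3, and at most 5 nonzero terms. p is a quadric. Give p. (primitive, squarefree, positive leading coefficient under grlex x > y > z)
x^2 - 2*y^2 - 3*z

1. Degree: a hyperbolic paraboloid; a quadric, so deg p = 2.
2. Symmetries: it's symmetric under y → −y, forcing even powers of y; mirror symmetry x ↦ −x ⇒ only even powers of x.
3. From the axis intercepts and sections: one x-axis crossing is at x = 0; one z-axis crossing is at z = 0; it meets the y-axis at y = 0 (among the integer gridlines).
4. Putting this together gives p.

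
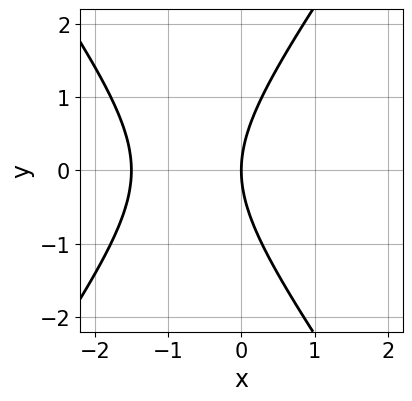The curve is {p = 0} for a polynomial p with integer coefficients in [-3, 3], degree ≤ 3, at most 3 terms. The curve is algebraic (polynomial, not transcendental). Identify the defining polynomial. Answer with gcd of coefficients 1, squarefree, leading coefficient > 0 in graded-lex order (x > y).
2*x^2 - y^2 + 3*x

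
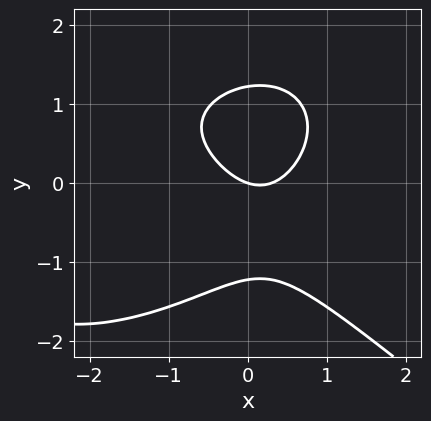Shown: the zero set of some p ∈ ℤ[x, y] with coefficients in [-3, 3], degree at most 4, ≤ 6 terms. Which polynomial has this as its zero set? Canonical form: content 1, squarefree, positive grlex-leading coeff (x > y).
x^3 + 2*y^3 + 3*x^2 - x - 3*y

First, the degree is 3 — the shape is more complex than any degree-2 curve.
Next, from the visible intercepts: it meets the x-axis at x = 0 (among the integer gridlines); it meets the y-axis at y = 0 (among the integer gridlines).
Finally, together with the visible shape, these determine p as stated.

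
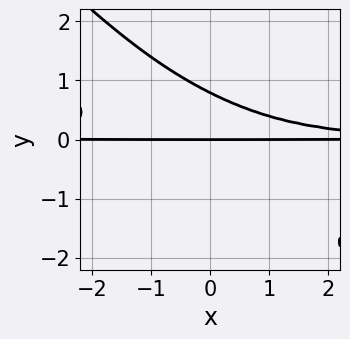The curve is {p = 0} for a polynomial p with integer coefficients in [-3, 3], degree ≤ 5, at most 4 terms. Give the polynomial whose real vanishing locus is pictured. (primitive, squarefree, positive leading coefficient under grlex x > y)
x^2*y^2 + 3*x*y^3 + 2*y^4 - y

1. The degree is 4 — a generic line meets the curve in up to 4 points.
2. Checking where it meets the axes: the visible x-axis segment lies entirely on the curve; one y-axis crossing is at y = 0.
3. Fitting integer coefficients to these (and the overall shape) gives p.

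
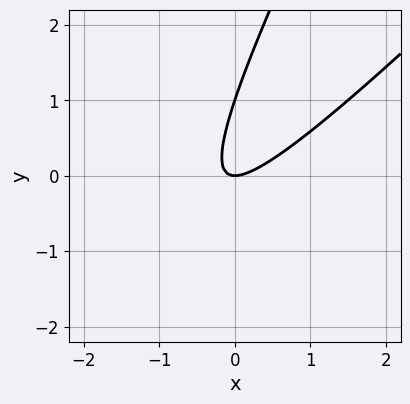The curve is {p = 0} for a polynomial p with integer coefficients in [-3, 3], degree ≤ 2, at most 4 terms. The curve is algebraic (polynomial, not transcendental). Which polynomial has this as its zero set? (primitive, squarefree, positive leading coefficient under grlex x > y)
2*x^2 - 3*x*y + y^2 - y

1. Degree: the shape is more complex than any degree-1 curve, so deg p = 2.
2. Reading off the gridlines: it crosses the x-axis at the gridline x = 0; among the integer gridlines, it crosses the y-axis at y ∈ {0, 1}.
3. Assembling these constraints gives the stated polynomial.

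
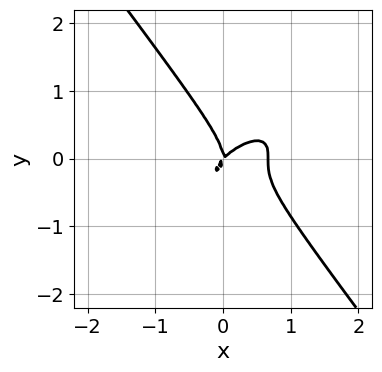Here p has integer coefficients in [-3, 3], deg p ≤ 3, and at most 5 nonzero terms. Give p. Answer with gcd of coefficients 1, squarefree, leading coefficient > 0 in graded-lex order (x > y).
3*x^3 - 3*x^2*y + 3*y^3 - 2*x^2 + 2*x*y

(a) The degree is 3 — the shape is more complex than any degree-2 curve.
(b) From the visible intercepts: it crosses the x-axis at the gridline x = 0; it crosses the y-axis at the gridline y = 0.
(c) Assembling these constraints gives the stated polynomial.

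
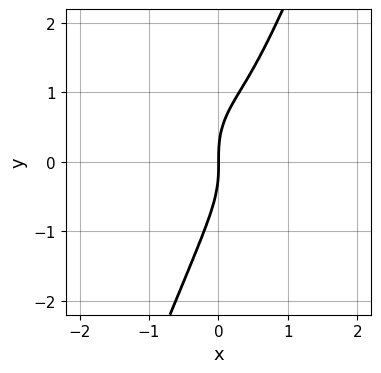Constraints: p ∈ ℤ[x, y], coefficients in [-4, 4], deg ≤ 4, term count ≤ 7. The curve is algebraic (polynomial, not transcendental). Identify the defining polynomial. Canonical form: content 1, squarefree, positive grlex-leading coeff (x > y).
3*x^3 + 2*x*y^2 - y^3 - 3*x^2 + 2*x

The degree is 3 — no degree-2 curve has this shape.
From the visible intercepts: it meets the y-axis at y = 0 (among the integer gridlines); it meets the x-axis at x = 0 (among the integer gridlines).
Matching integer coefficients to the picture gives p.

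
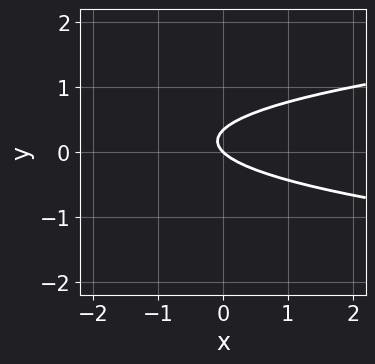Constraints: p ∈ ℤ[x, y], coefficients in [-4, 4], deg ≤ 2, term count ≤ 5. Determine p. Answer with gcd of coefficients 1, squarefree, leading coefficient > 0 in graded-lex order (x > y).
3*y^2 - x - y

First, deg p = 2. The shape is more complex than any degree-1 curve.
Next, reading off the gridlines: it meets the y-axis at y = 0 (among the integer gridlines); it crosses the x-axis at the gridline x = 0.
Finally, the integer polynomial consistent with all of this is the stated p.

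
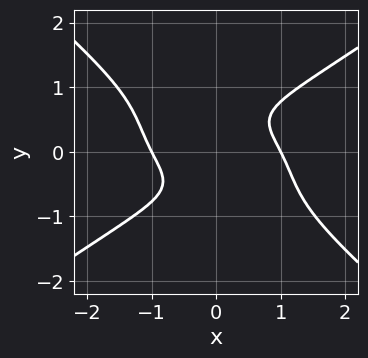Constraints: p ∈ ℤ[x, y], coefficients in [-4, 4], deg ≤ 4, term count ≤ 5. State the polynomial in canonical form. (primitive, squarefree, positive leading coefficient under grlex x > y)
x^4 - x*y^3 - 3*y^4 + 2*x*y - 1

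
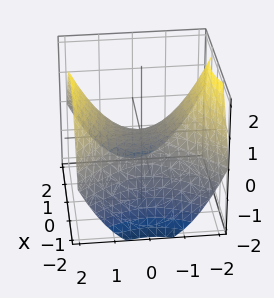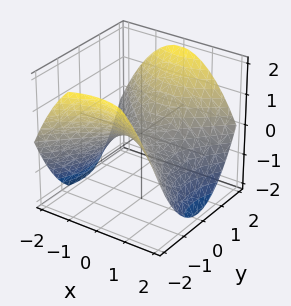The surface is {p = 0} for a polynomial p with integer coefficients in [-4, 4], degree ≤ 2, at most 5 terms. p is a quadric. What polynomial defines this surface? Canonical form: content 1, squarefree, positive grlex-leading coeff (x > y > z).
First, the degree is 2 — a hyperbolic paraboloid; a quadric.
Next, symmetries: the x ↦ −x reflection is a symmetry, so x appears only in even powers; it's symmetric under y → −y, forcing even powers of y.
Then, against the integer gridlines: it meets the z-axis at z = 0 (among the integer gridlines); it meets the x-axis at x = 0 (among the integer gridlines); one y-axis crossing is at y = 0.
Finally, these observations pin down the coefficients.

x^2 - y^2 + 2*z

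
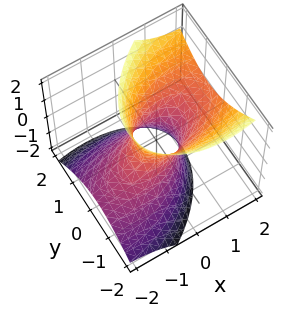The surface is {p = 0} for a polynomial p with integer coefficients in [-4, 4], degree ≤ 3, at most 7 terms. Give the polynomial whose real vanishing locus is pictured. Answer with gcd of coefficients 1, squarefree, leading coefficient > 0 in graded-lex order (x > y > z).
First, the degree is 2 — the shape is more complex than any degree-1 surface.
Next, from the axis intercepts and sections: no z-intercept at any integer in the box; the x-axis gridline crossings are at x ∈ {-1, 1}.
Finally, the integer polynomial consistent with all of this is the stated p.

x^2 - x*y - 2*x*z + 2*y^2 - z^2 - 1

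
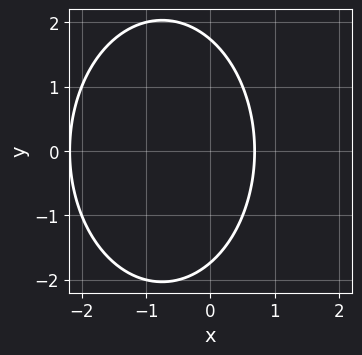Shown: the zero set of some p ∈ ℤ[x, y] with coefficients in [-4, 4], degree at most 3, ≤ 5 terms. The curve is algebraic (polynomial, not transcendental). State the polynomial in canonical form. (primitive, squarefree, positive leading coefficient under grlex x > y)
2*x^2 + y^2 + 3*x - 3

(a) deg p = 2. The shape is more complex than any degree-1 curve.
(b) Symmetries: mirror symmetry y ↦ −y ⇒ only even powers of y.
(c) Matching integer coefficients to the picture gives p.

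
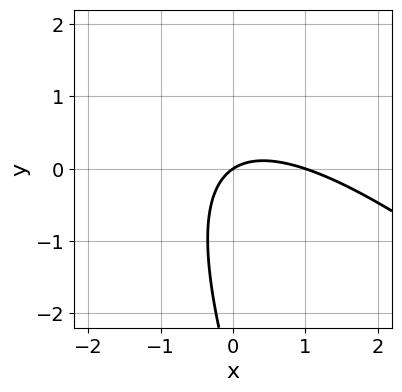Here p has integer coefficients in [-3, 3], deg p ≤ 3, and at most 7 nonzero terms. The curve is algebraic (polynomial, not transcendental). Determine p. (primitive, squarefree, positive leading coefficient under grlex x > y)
(a) deg p = 2. No degree-1 curve has this shape.
(b) Checking where it meets the axes: among the integer gridlines, it crosses the x-axis at x ∈ {0, 1}; it crosses the y-axis at the gridline y = 0.
(c) These observations pin down the coefficients.

2*x^2 + 3*x*y + y^2 - 2*x + 3*y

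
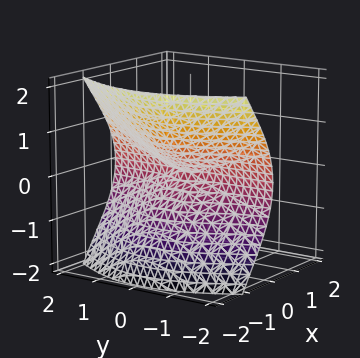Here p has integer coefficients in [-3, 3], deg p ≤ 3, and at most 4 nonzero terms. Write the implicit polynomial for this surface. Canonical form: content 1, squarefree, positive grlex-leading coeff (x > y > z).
2*x^3 + 2*x*y^2 + 3*z^2

1. The degree is 3 — no degree-2 surface has this shape.
2. Against the integer gridlines: it meets the z-axis at z = 0 (among the integer gridlines); it crosses the x-axis at the gridline x = 0; the visible y-axis segment lies entirely on the surface.
3. These observations pin down the coefficients.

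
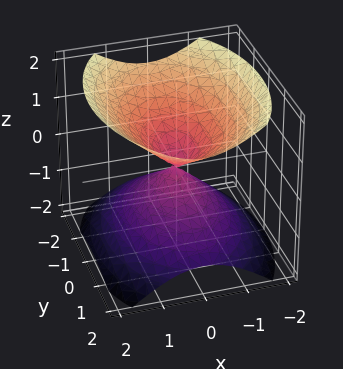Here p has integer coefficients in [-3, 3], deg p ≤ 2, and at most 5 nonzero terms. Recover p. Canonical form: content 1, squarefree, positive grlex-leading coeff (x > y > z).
There are 2 components. Treating them together as one polynomial.
Degree: two nappes meeting at a single point; a quadric, so deg p = 2.
Symmetries: it's symmetric under y → −y, forcing even powers of y; mirror symmetry z ↦ −z ⇒ only even powers of z; mirror symmetry x ↦ −x ⇒ only even powers of x.
Checking where it meets the axes: it meets the y-axis at y = 0 (among the integer gridlines); one x-axis crossing is at x = 0; one z-axis crossing is at z = 0.
Together with the visible shape, these determine p as stated.

2*x^2 + y^2 - 2*z^2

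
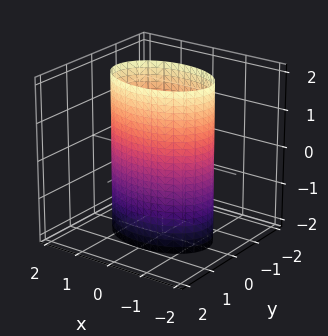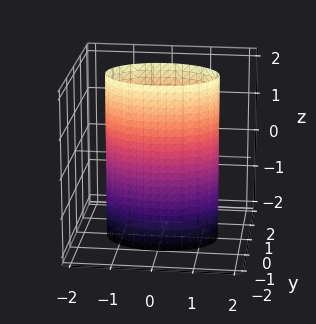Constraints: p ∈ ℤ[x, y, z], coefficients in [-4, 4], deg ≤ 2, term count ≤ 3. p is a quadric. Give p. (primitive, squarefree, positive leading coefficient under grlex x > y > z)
x^2 + 2*y^2 - 2

1. deg p = 2.
2. Symmetries: mirror symmetry y ↦ −y ⇒ only even powers of y; mirror symmetry z ↦ −z ⇒ only even powers of z; the x ↦ −x reflection is a symmetry, so x appears only in even powers.
3. Against the integer gridlines: the surface avoids every integer z-axis point in the box; the y-axis gridline crossings are at y ∈ {-1, 1}.
4. Assembling these constraints gives the stated polynomial.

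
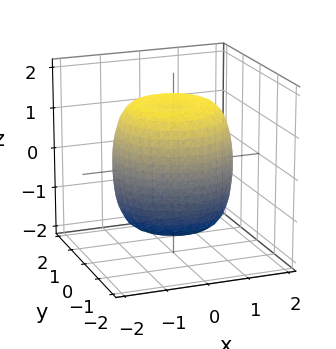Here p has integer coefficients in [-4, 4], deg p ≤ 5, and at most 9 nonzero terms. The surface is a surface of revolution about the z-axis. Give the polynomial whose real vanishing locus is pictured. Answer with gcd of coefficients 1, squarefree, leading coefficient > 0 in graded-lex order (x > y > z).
x^4 + 2*x^2*y^2 + y^4 - x^2 - y^2 + z^2 - 2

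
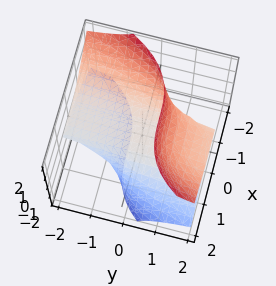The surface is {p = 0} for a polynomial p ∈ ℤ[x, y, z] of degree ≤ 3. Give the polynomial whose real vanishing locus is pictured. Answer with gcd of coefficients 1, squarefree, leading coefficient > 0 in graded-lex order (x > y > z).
x^3 - 2*y*z^2 + 2*z

Degree: the shape is more complex than any degree-2 surface, so deg p = 3.
Checking where it meets the axes: one z-axis crossing is at z = 0; it crosses the x-axis at the gridline x = 0; every point of the y-axis in the box is on the surface.
Solving for integer coefficients yields p as stated.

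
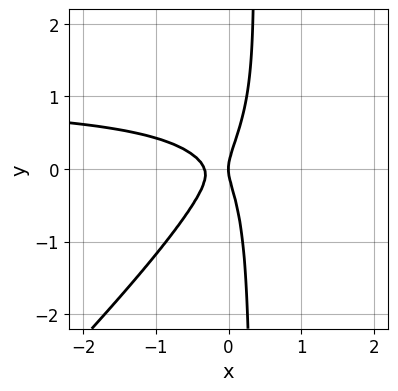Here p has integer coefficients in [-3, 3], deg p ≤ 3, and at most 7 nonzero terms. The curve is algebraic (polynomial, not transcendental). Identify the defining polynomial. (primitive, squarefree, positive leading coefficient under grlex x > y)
3*x^2*y - 3*x*y^2 - 3*x^2 + y^2 - x

(a) The degree is 3 — a generic line meets the curve in up to 3 points.
(b) From the axis intercepts and sections: it crosses the y-axis at the gridline y = 0; it crosses the x-axis at the gridline x = 0.
(c) Fitting integer coefficients to these (and the overall shape) gives p.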